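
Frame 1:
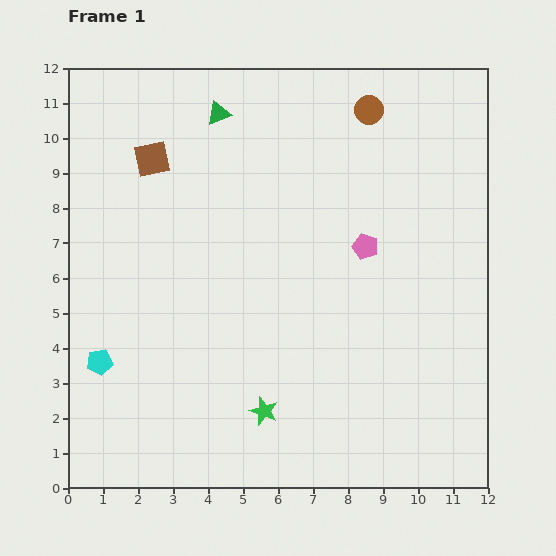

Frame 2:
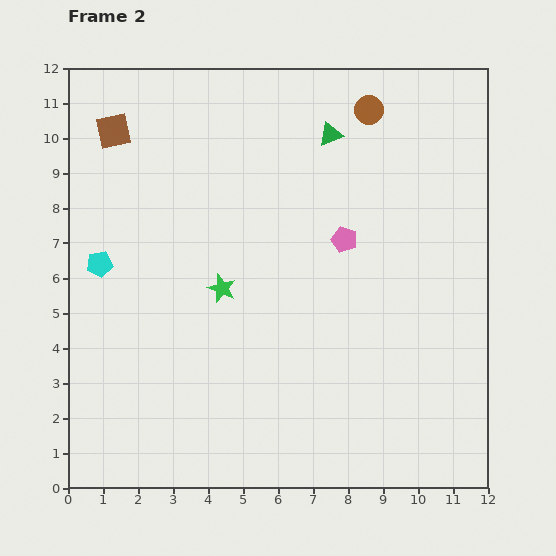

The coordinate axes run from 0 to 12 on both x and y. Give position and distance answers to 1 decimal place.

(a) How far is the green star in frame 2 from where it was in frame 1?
3.7

The green star moved from (5.6, 2.2) to (4.4, 5.7), a distance of √(1.2² + 3.5²) ≈ 3.7.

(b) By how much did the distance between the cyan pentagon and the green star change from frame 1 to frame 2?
-1.3

Distance in frame 1: 4.9. Distance in frame 2: 3.6.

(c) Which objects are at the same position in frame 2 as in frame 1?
the brown circle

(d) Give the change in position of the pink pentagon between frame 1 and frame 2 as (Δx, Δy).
(-0.6, 0.2)

The pink pentagon was at (8.5, 6.9) in frame 1 and (7.9, 7.1) in frame 2.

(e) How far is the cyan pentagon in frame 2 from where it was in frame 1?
2.8

The cyan pentagon moved from (0.9, 3.6) to (0.9, 6.4), a distance of √(0.0² + 2.8²) ≈ 2.8.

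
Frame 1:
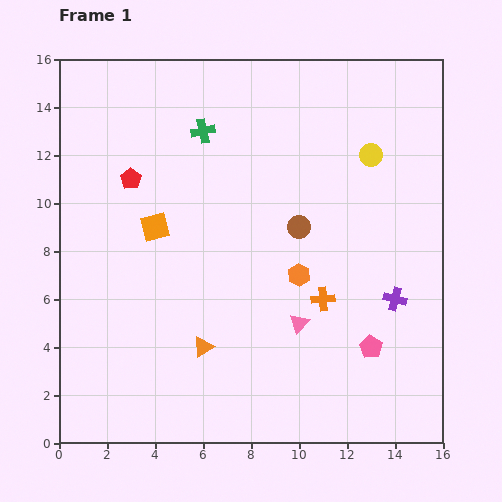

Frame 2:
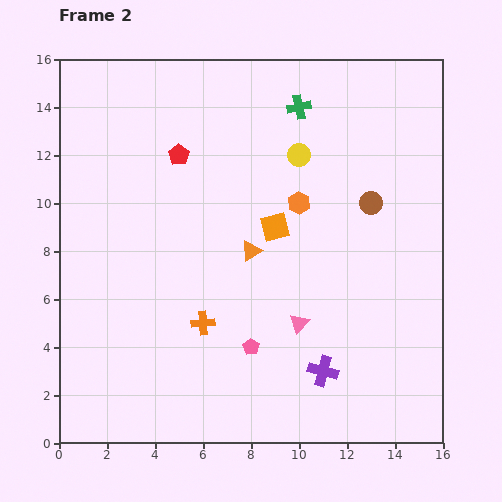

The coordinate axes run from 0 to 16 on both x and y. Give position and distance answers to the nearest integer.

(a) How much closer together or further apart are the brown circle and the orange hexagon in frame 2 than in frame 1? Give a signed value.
+1

Distance in frame 1: 2. Distance in frame 2: 3.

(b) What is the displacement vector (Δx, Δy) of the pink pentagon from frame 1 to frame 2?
(-5, 0)

The pink pentagon was at (13, 4) in frame 1 and (8, 4) in frame 2.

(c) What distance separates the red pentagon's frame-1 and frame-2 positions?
2

The red pentagon moved from (3, 11) to (5, 12), a distance of √(2² + 1²) ≈ 2.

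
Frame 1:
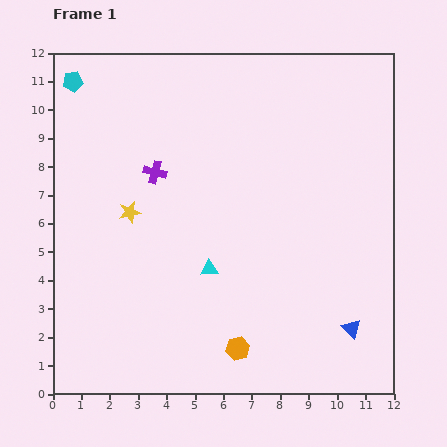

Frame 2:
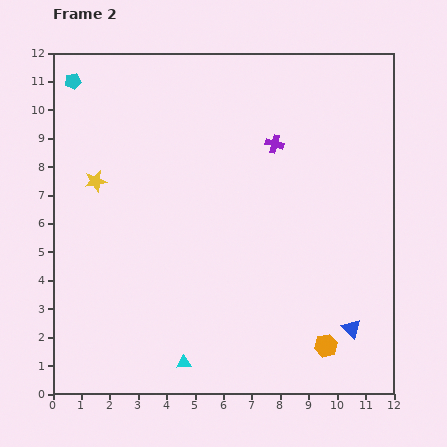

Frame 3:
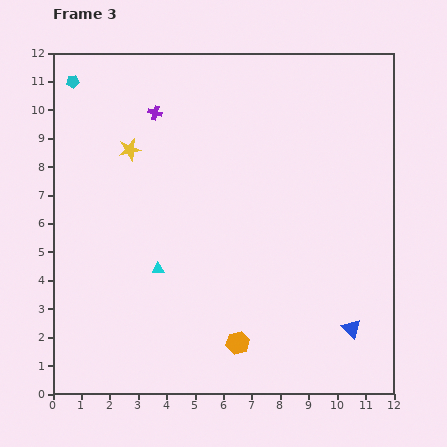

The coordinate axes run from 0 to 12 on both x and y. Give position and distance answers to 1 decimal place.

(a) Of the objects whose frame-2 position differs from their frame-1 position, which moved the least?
the yellow star

(moved 1.6)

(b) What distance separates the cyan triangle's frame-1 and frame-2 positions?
3.4

The cyan triangle moved from (5.5, 4.4) to (4.6, 1.1), a distance of √(0.9² + 3.3²) ≈ 3.4.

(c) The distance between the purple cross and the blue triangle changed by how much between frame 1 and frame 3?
+1.5

Distance in frame 1: 8.8. Distance in frame 3: 10.3.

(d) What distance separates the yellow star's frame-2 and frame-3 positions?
1.6

The yellow star moved from (1.5, 7.5) to (2.7, 8.6), a distance of √(1.2² + 1.1²) ≈ 1.6.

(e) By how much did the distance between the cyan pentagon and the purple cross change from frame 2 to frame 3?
-4.3

Distance in frame 2: 7.4. Distance in frame 3: 3.1.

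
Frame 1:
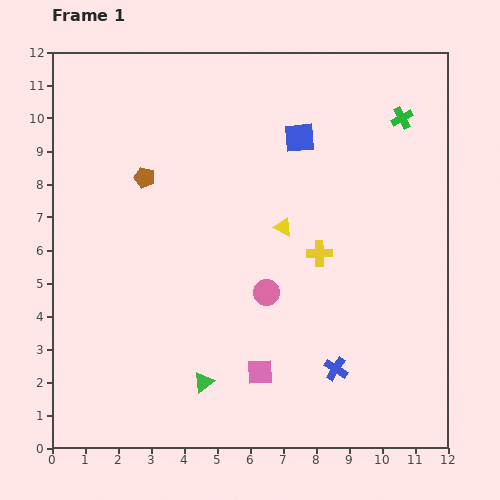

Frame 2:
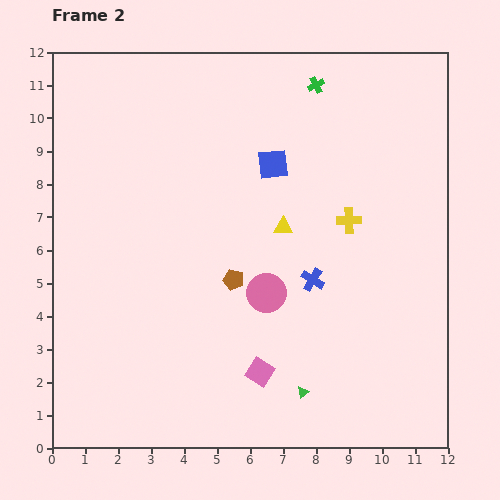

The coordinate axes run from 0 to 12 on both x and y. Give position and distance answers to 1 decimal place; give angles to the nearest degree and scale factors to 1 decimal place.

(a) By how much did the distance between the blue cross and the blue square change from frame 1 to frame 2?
-3.4

Distance in frame 1: 7.1. Distance in frame 2: 3.7.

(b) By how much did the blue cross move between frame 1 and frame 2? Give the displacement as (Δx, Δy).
(-0.7, 2.7)

The blue cross was at (8.6, 2.4) in frame 1 and (7.9, 5.1) in frame 2.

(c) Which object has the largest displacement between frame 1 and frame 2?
the brown pentagon

(moved 4.1; next 3.0)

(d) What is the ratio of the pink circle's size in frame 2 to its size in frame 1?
1.5×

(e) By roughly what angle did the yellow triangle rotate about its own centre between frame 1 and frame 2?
24° counter-clockwise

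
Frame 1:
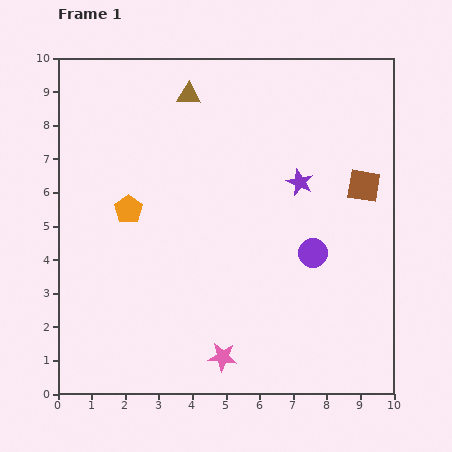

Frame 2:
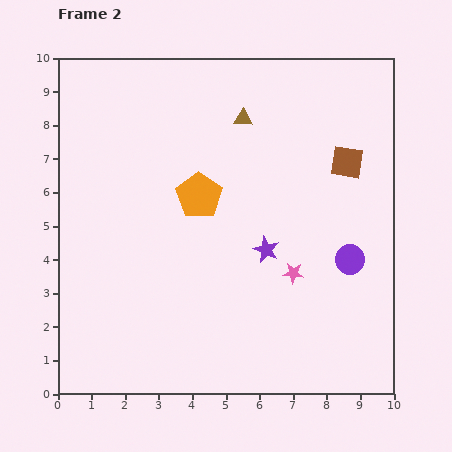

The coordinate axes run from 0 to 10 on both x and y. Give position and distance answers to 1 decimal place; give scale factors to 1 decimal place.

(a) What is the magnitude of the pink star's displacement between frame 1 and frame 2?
3.3

The pink star moved from (4.9, 1.1) to (7.0, 3.6), a distance of √(2.1² + 2.5²) ≈ 3.3.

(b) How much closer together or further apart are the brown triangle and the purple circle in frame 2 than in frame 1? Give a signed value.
-0.7

Distance in frame 1: 6.0. Distance in frame 2: 5.3.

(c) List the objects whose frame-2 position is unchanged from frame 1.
none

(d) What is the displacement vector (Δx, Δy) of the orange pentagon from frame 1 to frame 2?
(2.1, 0.4)

The orange pentagon was at (2.1, 5.5) in frame 1 and (4.2, 5.9) in frame 2.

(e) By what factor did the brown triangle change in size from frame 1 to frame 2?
0.8×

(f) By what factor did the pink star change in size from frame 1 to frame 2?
0.7×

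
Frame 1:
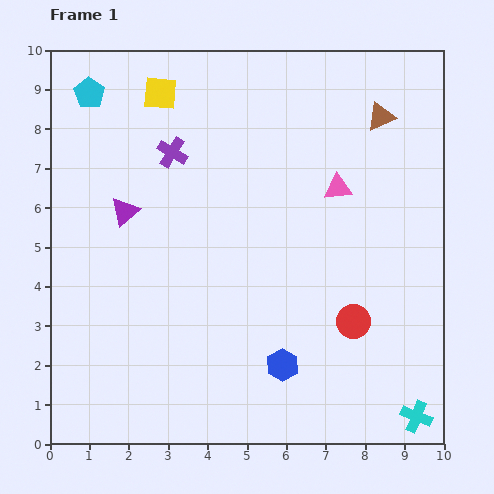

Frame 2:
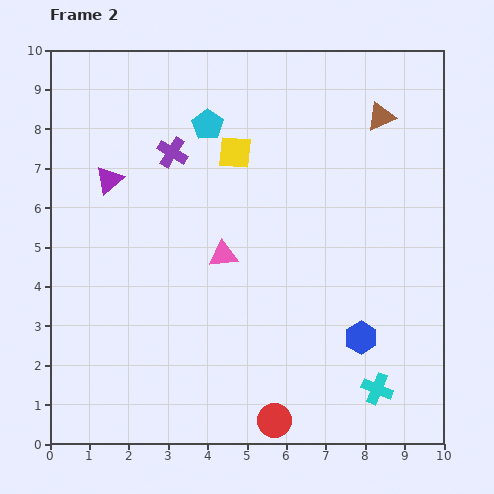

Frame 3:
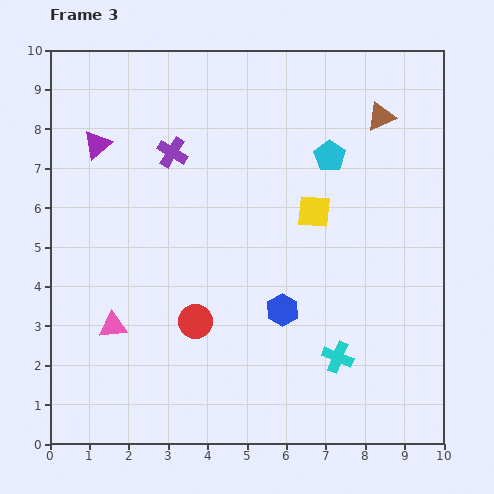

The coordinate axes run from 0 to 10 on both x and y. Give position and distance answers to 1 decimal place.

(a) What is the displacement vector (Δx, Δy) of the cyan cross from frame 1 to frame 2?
(-1.0, 0.7)

The cyan cross was at (9.3, 0.7) in frame 1 and (8.3, 1.4) in frame 2.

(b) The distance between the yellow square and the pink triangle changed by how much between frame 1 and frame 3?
+0.8

Distance in frame 1: 5.1. Distance in frame 3: 5.9.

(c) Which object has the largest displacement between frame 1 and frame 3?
the pink triangle

(moved 6.7; next 6.3)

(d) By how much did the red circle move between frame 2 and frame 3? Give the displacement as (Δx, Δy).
(-2.0, 2.5)

The red circle was at (5.7, 0.6) in frame 2 and (3.7, 3.1) in frame 3.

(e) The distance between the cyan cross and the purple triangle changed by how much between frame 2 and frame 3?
-0.5

Distance in frame 2: 8.6. Distance in frame 3: 8.1.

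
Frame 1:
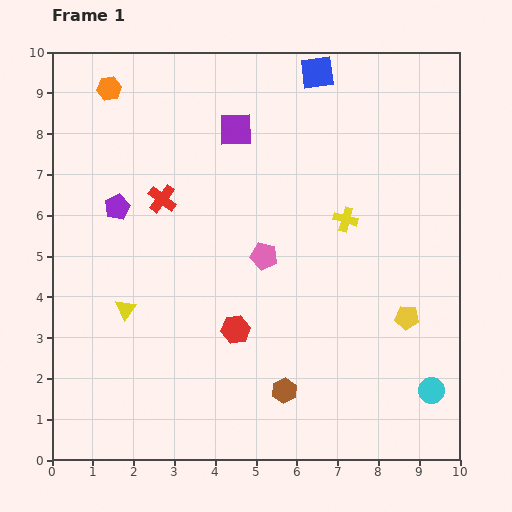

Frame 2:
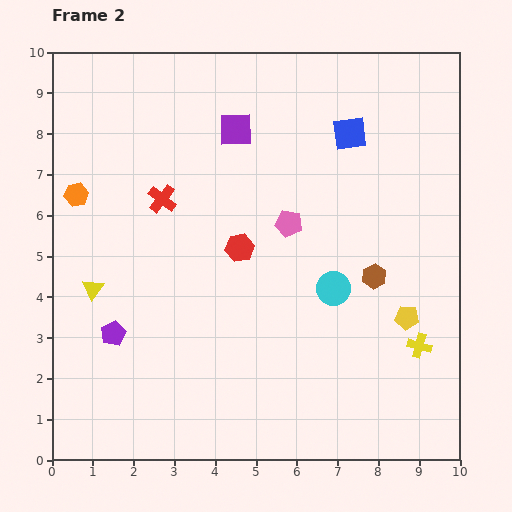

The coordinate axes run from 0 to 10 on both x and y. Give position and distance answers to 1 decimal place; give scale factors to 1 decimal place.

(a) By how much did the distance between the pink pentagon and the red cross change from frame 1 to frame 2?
+0.3

Distance in frame 1: 2.9. Distance in frame 2: 3.2.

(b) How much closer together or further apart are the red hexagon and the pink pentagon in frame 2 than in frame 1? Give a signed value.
-0.6

Distance in frame 1: 1.9. Distance in frame 2: 1.3.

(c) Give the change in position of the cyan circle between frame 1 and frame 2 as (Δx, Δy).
(-2.4, 2.5)

The cyan circle was at (9.3, 1.7) in frame 1 and (6.9, 4.2) in frame 2.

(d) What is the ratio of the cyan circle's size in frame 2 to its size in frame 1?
1.3×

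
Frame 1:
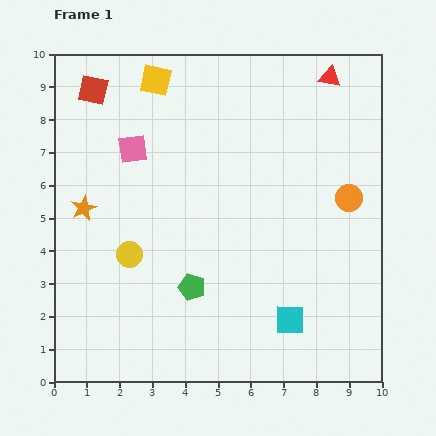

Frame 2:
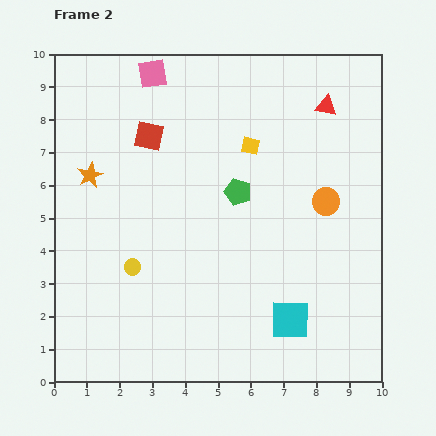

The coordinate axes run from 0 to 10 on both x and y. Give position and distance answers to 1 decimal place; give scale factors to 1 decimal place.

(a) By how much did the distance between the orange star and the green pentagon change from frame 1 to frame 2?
+0.4

Distance in frame 1: 4.1. Distance in frame 2: 4.5.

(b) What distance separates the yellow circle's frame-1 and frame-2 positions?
0.4

The yellow circle moved from (2.3, 3.9) to (2.4, 3.5), a distance of √(0.1² + 0.4²) ≈ 0.4.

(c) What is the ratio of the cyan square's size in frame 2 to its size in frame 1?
1.3×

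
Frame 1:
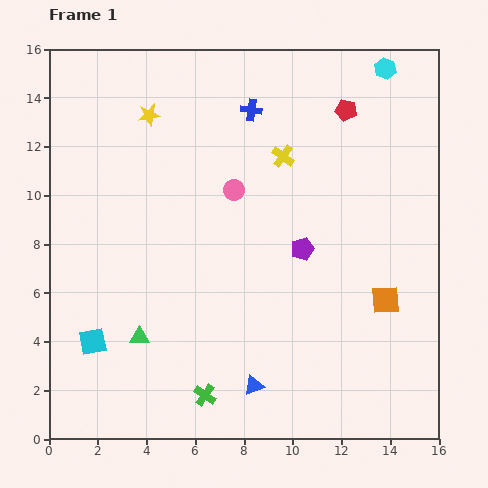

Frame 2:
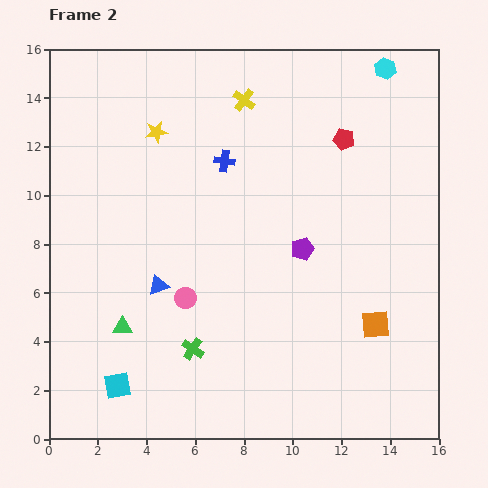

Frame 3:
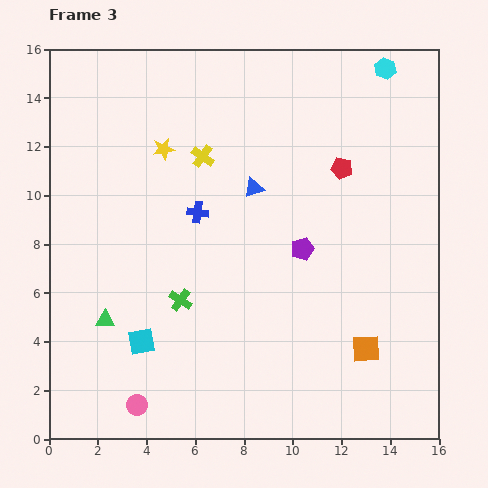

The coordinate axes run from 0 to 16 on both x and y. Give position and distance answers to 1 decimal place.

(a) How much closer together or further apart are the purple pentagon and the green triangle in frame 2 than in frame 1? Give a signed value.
+0.5

Distance in frame 1: 7.6. Distance in frame 2: 8.1.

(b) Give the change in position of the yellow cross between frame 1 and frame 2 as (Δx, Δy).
(-1.6, 2.3)

The yellow cross was at (9.6, 11.6) in frame 1 and (8.0, 13.9) in frame 2.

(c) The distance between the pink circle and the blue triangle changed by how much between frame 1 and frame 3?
+2.1

Distance in frame 1: 8.0. Distance in frame 3: 10.1.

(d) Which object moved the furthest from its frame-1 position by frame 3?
the pink circle

(moved 9.7; next 8.1)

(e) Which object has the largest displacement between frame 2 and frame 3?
the blue triangle

(moved 5.6; next 4.8)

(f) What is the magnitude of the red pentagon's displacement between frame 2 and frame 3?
1.2

The red pentagon moved from (12.1, 12.3) to (12.0, 11.1), a distance of √(0.1² + 1.2²) ≈ 1.2.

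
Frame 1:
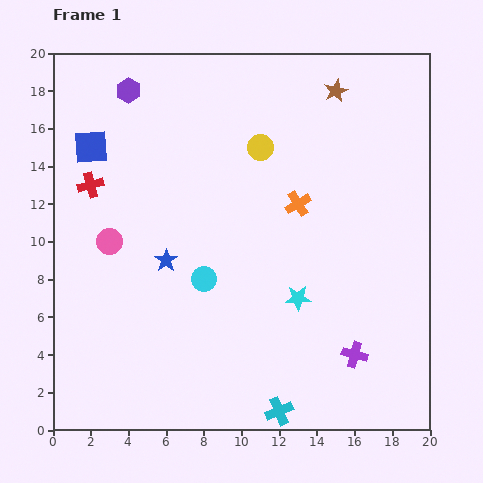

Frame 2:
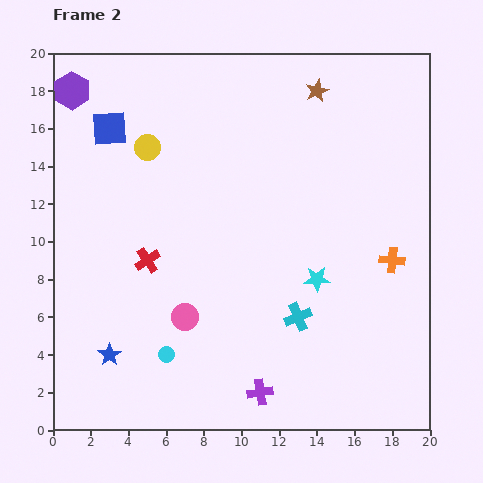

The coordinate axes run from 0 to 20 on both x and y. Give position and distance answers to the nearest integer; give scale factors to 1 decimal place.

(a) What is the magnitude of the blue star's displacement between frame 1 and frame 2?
6

The blue star moved from (6, 9) to (3, 4), a distance of √(3² + 5²) ≈ 6.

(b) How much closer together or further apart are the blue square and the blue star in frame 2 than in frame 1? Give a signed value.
+5

Distance in frame 1: 7. Distance in frame 2: 12.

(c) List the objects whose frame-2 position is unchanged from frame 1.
none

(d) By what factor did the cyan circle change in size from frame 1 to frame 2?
0.7×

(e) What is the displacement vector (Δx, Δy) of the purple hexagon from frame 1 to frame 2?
(-3, 0)

The purple hexagon was at (4, 18) in frame 1 and (1, 18) in frame 2.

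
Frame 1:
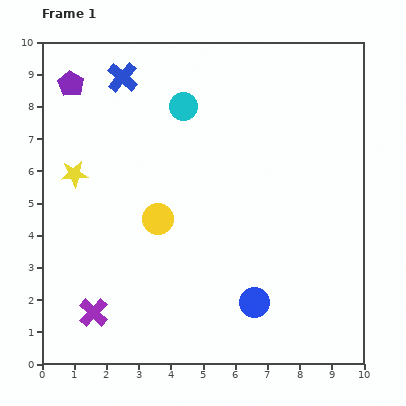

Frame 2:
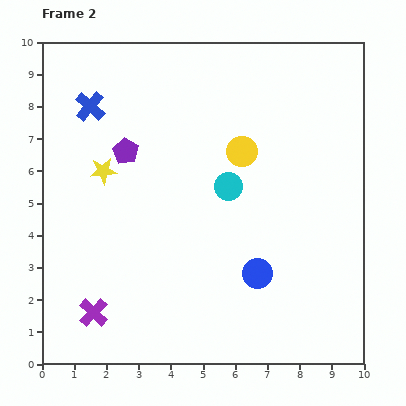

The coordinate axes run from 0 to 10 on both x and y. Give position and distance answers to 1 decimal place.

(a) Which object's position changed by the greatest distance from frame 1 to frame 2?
the yellow circle

(moved 3.3; next 2.9)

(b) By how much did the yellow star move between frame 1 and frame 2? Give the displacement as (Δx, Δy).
(0.9, 0.1)

The yellow star was at (1.0, 5.9) in frame 1 and (1.9, 6.0) in frame 2.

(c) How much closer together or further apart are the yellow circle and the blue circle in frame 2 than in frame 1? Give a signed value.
-0.2

Distance in frame 1: 4.0. Distance in frame 2: 3.8.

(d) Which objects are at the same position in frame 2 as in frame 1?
the purple cross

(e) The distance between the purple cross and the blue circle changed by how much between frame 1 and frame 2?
+0.2

Distance in frame 1: 5.0. Distance in frame 2: 5.2.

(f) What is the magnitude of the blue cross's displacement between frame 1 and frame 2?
1.3

The blue cross moved from (2.5, 8.9) to (1.5, 8.0), a distance of √(1.0² + 0.9²) ≈ 1.3.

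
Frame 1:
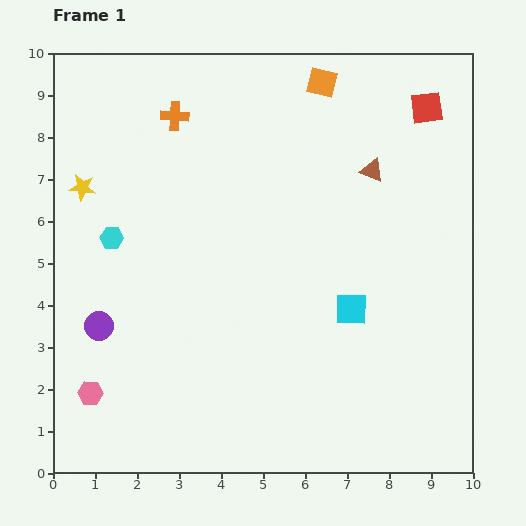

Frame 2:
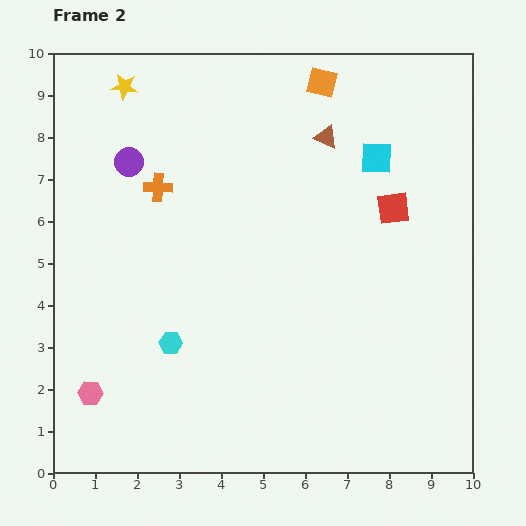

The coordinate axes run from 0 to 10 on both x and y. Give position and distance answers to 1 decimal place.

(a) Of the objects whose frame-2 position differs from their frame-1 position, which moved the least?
the brown triangle

(moved 1.4)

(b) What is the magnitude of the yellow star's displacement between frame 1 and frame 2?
2.6

The yellow star moved from (0.7, 6.8) to (1.7, 9.2), a distance of √(1.0² + 2.4²) ≈ 2.6.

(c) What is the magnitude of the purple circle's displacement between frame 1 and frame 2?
4.0

The purple circle moved from (1.1, 3.5) to (1.8, 7.4), a distance of √(0.7² + 3.9²) ≈ 4.0.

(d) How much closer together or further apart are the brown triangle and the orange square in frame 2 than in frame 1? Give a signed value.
-1.1

Distance in frame 1: 2.4. Distance in frame 2: 1.3.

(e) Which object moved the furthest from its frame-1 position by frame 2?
the purple circle

(moved 4.0; next 3.6)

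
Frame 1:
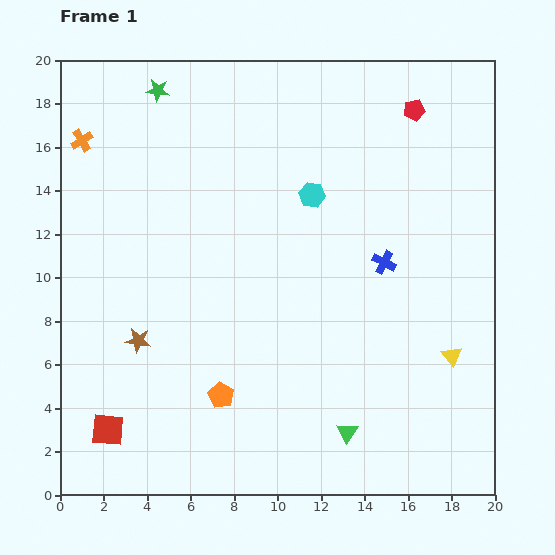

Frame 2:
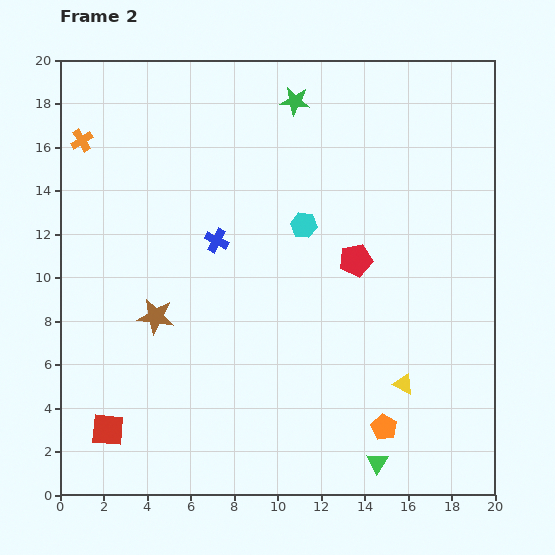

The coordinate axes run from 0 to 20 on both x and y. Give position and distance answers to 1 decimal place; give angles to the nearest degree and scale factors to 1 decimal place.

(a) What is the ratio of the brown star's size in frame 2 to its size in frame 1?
1.4×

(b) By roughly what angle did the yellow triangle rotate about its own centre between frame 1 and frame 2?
26° counter-clockwise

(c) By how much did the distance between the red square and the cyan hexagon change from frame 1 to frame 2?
-1.3

Distance in frame 1: 14.3. Distance in frame 2: 13.0.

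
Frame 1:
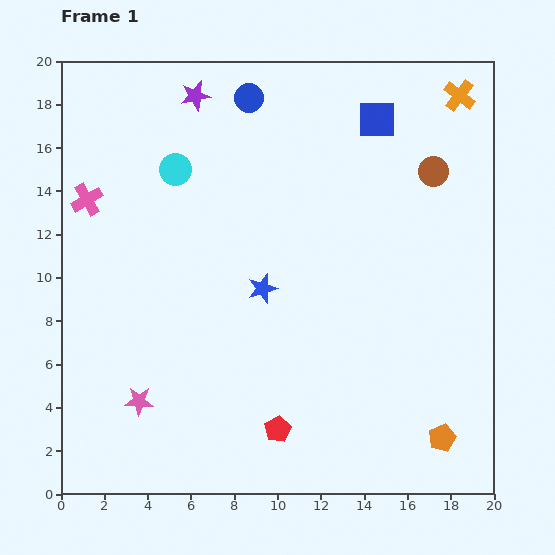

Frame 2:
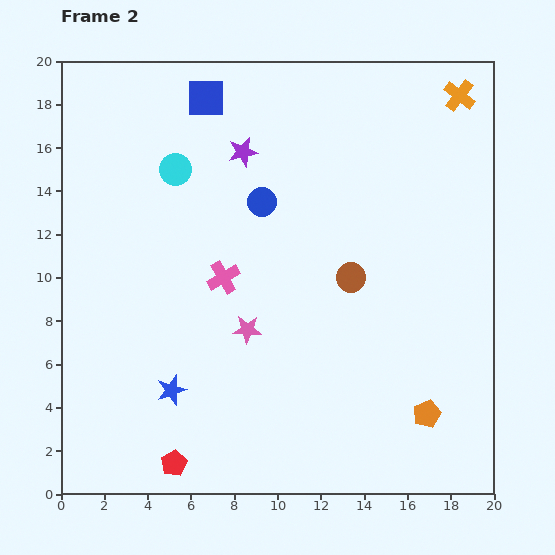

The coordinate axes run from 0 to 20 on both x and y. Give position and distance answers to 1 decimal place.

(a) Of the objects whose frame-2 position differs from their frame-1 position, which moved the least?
the orange pentagon

(moved 1.3)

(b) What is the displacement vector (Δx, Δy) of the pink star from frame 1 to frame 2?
(5.0, 3.3)

The pink star was at (3.6, 4.3) in frame 1 and (8.6, 7.6) in frame 2.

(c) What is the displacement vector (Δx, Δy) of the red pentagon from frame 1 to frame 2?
(-4.8, -1.6)

The red pentagon was at (10.0, 3.0) in frame 1 and (5.2, 1.4) in frame 2.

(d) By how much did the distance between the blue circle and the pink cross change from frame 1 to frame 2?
-5.0

Distance in frame 1: 8.9. Distance in frame 2: 3.9.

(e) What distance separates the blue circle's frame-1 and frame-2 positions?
4.8

The blue circle moved from (8.7, 18.3) to (9.3, 13.5), a distance of √(0.6² + 4.8²) ≈ 4.8.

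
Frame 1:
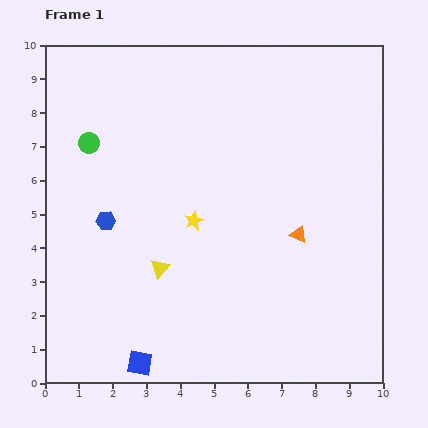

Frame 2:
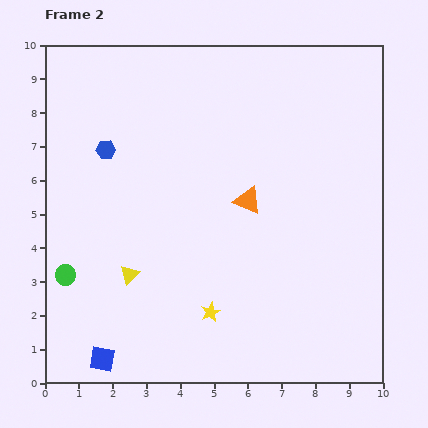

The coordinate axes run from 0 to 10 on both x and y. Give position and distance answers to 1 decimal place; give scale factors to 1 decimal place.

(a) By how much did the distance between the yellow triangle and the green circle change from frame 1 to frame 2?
-2.4

Distance in frame 1: 4.3. Distance in frame 2: 1.9.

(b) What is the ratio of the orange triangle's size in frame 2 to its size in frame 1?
1.6×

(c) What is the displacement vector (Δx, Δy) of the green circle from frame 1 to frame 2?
(-0.7, -3.9)

The green circle was at (1.3, 7.1) in frame 1 and (0.6, 3.2) in frame 2.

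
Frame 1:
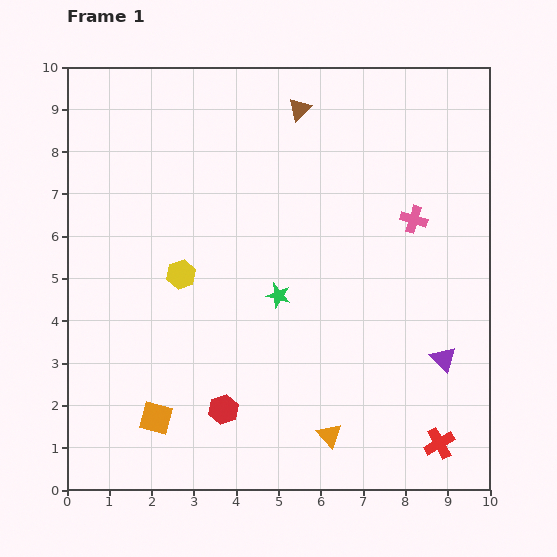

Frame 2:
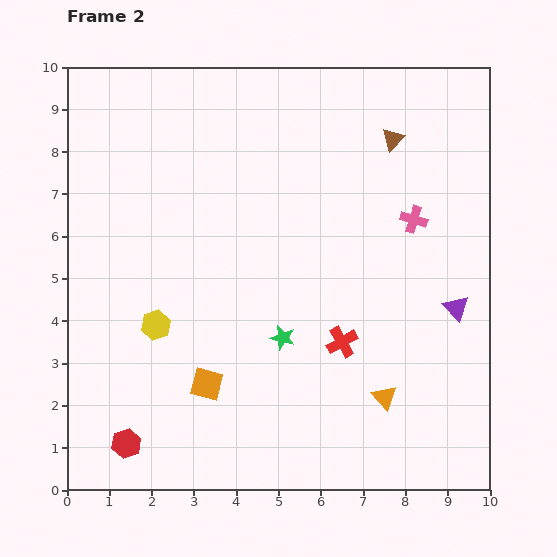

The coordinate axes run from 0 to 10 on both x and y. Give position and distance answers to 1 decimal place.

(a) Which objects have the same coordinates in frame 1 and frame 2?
the pink cross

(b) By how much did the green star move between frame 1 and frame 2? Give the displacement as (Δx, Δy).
(0.1, -1.0)

The green star was at (5.0, 4.6) in frame 1 and (5.1, 3.6) in frame 2.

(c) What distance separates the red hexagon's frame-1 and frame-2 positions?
2.4

The red hexagon moved from (3.7, 1.9) to (1.4, 1.1), a distance of √(2.3² + 0.8²) ≈ 2.4.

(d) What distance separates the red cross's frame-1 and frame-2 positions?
3.3

The red cross moved from (8.8, 1.1) to (6.5, 3.5), a distance of √(2.3² + 2.4²) ≈ 3.3.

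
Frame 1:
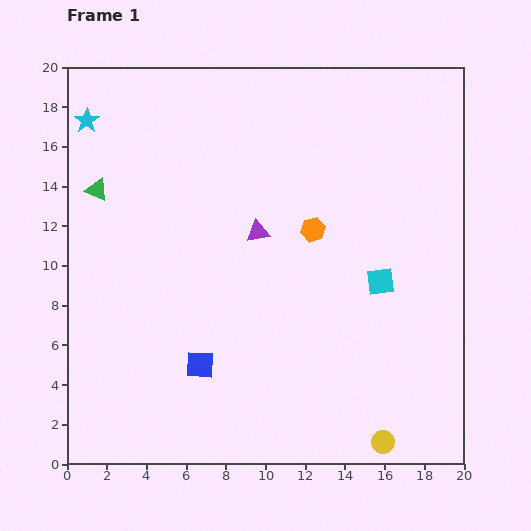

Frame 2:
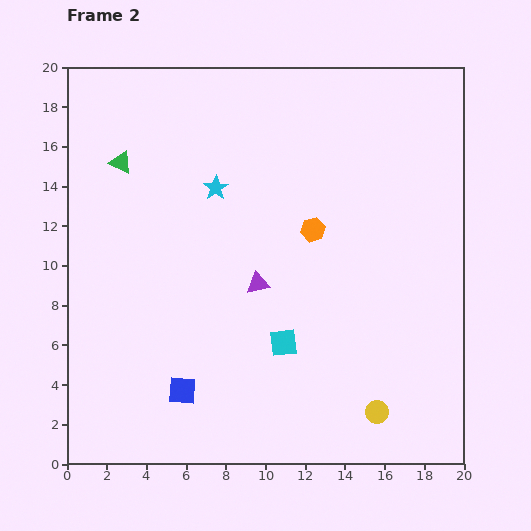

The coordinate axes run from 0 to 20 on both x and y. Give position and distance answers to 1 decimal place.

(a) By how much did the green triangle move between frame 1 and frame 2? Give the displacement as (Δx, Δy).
(1.2, 1.4)

The green triangle was at (1.5, 13.8) in frame 1 and (2.7, 15.2) in frame 2.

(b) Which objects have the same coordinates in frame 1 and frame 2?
the orange hexagon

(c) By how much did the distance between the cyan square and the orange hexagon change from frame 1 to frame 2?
+1.6

Distance in frame 1: 4.3. Distance in frame 2: 5.9.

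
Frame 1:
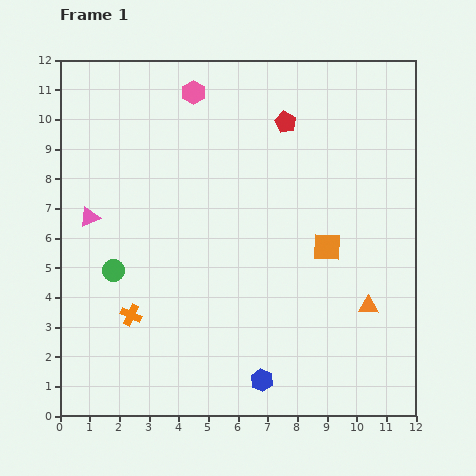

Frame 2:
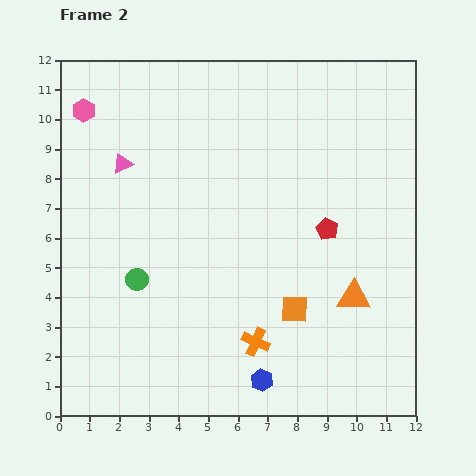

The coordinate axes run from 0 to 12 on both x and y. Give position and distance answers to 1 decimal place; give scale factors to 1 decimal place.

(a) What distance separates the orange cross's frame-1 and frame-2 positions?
4.3

The orange cross moved from (2.4, 3.4) to (6.6, 2.5), a distance of √(4.2² + 0.9²) ≈ 4.3.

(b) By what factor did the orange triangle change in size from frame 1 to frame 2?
1.7×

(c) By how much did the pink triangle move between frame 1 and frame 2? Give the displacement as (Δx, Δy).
(1.1, 1.8)

The pink triangle was at (1.0, 6.7) in frame 1 and (2.1, 8.5) in frame 2.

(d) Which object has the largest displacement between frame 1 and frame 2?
the orange cross

(moved 4.3; next 3.9)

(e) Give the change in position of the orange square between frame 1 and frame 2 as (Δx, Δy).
(-1.1, -2.1)

The orange square was at (9.0, 5.7) in frame 1 and (7.9, 3.6) in frame 2.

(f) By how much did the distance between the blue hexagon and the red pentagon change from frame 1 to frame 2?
-3.1

Distance in frame 1: 8.7. Distance in frame 2: 5.6.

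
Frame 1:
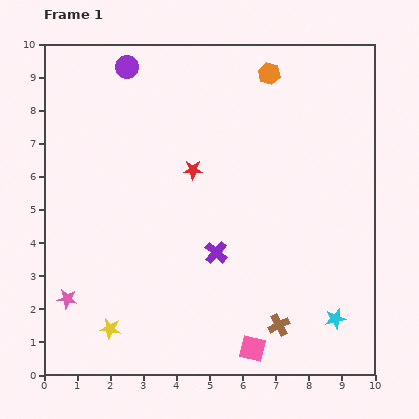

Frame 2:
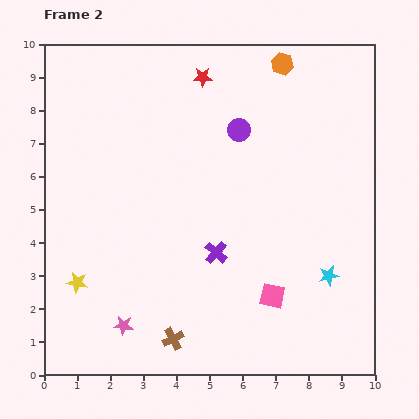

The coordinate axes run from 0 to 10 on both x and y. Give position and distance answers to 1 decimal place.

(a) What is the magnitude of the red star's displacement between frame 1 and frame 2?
2.8

The red star moved from (4.5, 6.2) to (4.8, 9.0), a distance of √(0.3² + 2.8²) ≈ 2.8.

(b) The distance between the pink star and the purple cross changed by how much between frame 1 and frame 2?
-1.1

Distance in frame 1: 4.7. Distance in frame 2: 3.6.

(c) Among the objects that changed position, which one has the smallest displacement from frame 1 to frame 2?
the orange hexagon

(moved 0.5)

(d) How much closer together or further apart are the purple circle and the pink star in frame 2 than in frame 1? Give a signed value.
-0.3

Distance in frame 1: 7.2. Distance in frame 2: 6.9.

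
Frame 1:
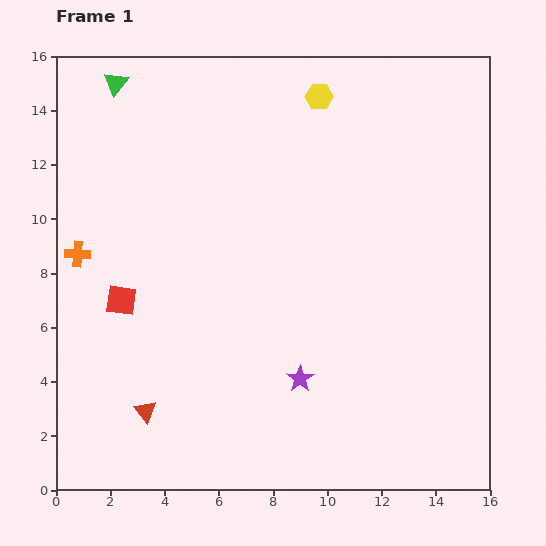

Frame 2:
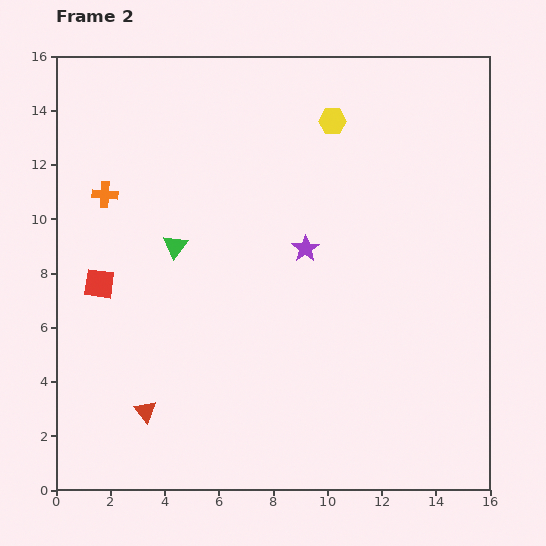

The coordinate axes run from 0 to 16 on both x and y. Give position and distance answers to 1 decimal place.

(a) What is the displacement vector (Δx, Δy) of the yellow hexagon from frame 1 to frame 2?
(0.5, -0.9)

The yellow hexagon was at (9.7, 14.5) in frame 1 and (10.2, 13.6) in frame 2.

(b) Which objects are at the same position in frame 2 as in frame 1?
the red triangle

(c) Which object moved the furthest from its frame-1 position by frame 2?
the green triangle

(moved 6.4; next 4.8)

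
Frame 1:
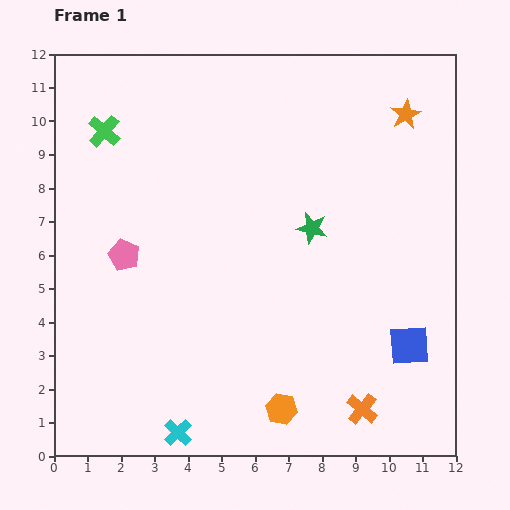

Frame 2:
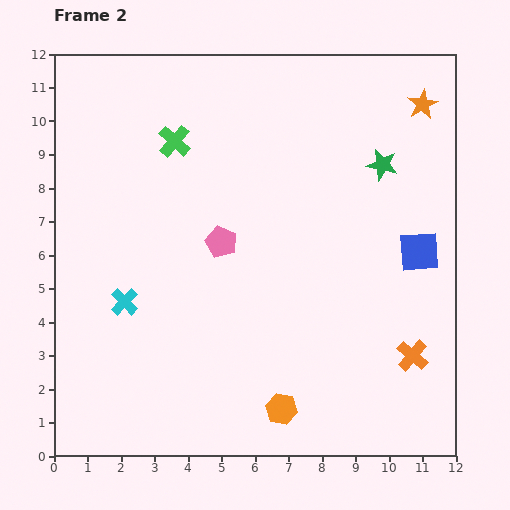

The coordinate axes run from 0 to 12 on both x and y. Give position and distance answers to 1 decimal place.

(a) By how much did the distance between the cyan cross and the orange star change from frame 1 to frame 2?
-1.0

Distance in frame 1: 11.7. Distance in frame 2: 10.7.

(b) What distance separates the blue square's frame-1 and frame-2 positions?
2.8

The blue square moved from (10.6, 3.3) to (10.9, 6.1), a distance of √(0.3² + 2.8²) ≈ 2.8.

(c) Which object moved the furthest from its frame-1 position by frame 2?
the cyan cross

(moved 4.2; next 2.9)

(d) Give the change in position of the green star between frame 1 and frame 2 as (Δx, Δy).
(2.1, 1.9)

The green star was at (7.7, 6.8) in frame 1 and (9.8, 8.7) in frame 2.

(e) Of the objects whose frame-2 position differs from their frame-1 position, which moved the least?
the orange star

(moved 0.6)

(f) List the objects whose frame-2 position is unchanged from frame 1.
the orange hexagon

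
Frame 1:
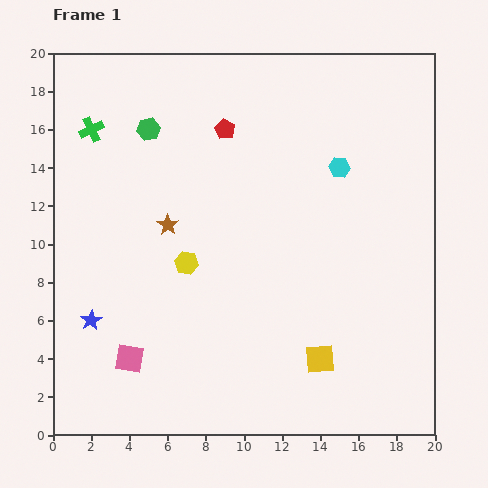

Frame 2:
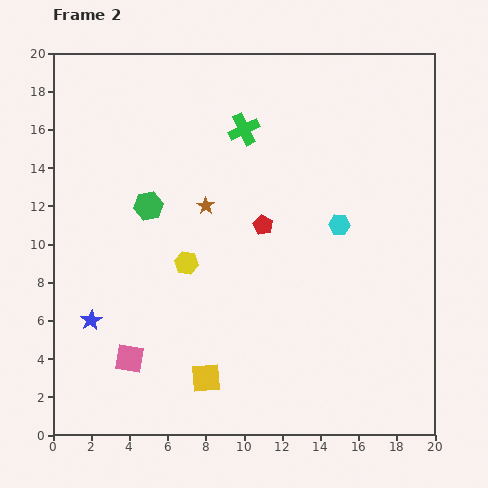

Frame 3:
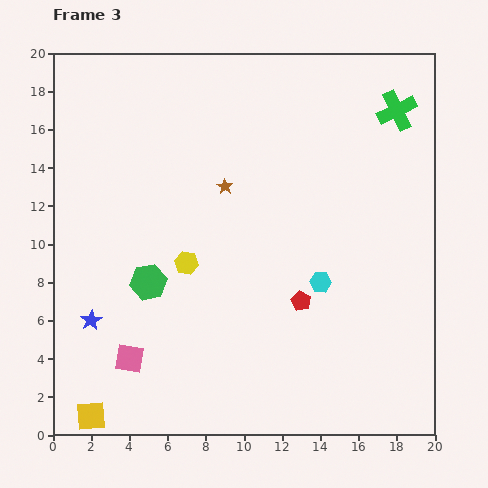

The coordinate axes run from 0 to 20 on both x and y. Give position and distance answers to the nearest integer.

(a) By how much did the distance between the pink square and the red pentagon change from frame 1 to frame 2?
-3

Distance in frame 1: 13. Distance in frame 2: 10.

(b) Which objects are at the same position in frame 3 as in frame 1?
the yellow hexagon, the pink square, the blue star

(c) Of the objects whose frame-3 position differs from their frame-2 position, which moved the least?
the brown star

(moved 1)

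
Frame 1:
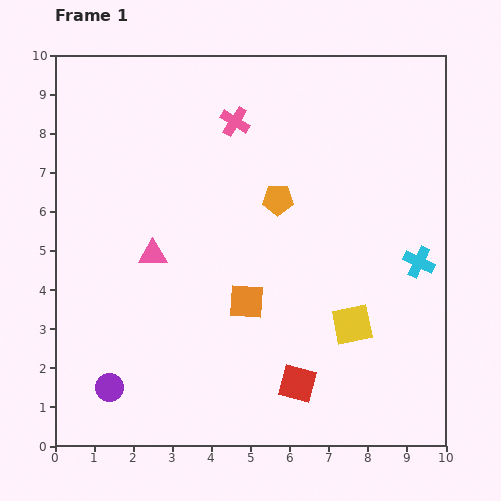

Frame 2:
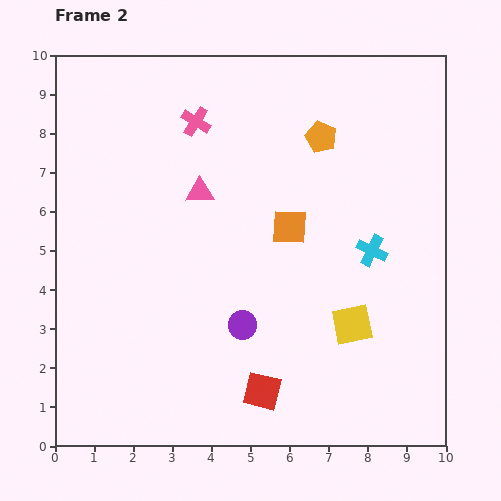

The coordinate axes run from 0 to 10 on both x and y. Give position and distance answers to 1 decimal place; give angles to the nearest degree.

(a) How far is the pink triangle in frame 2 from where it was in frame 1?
2.0

The pink triangle moved from (2.5, 4.9) to (3.7, 6.5), a distance of √(1.2² + 1.6²) ≈ 2.0.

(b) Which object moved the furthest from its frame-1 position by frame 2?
the purple circle

(moved 3.8; next 2.2)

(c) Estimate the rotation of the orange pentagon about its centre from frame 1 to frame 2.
24° clockwise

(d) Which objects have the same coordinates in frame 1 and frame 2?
the yellow square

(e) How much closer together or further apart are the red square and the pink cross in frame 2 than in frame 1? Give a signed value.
+0.2

Distance in frame 1: 6.9. Distance in frame 2: 7.1.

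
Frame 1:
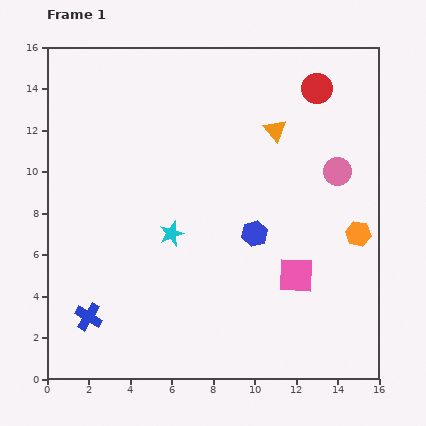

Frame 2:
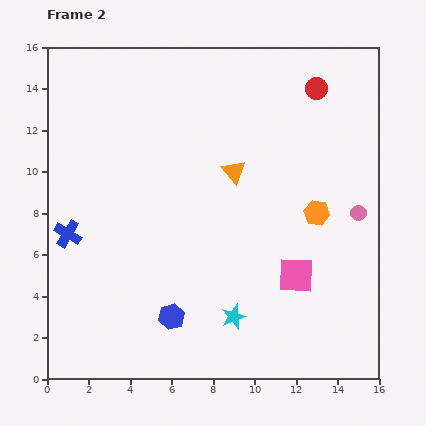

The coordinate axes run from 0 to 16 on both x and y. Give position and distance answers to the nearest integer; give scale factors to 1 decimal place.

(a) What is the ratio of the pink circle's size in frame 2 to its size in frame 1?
0.6×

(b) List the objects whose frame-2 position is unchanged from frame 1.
the pink square, the red circle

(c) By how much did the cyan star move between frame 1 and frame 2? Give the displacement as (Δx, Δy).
(3, -4)

The cyan star was at (6, 7) in frame 1 and (9, 3) in frame 2.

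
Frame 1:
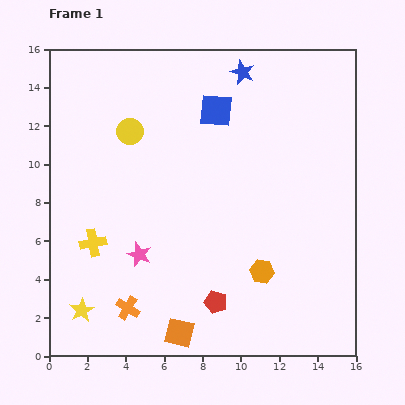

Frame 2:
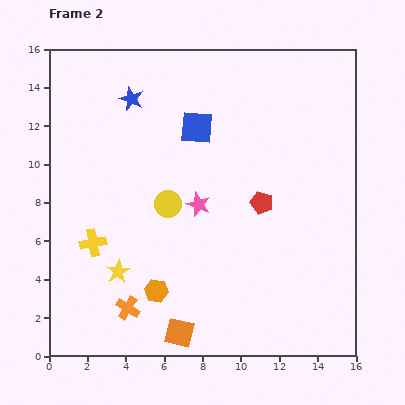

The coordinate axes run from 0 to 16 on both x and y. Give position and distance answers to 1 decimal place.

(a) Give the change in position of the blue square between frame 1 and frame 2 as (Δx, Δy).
(-1.0, -0.9)

The blue square was at (8.7, 12.8) in frame 1 and (7.7, 11.9) in frame 2.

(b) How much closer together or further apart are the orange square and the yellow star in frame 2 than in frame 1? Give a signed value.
-0.7

Distance in frame 1: 5.2. Distance in frame 2: 4.5.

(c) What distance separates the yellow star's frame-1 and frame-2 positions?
2.8

The yellow star moved from (1.7, 2.4) to (3.6, 4.4), a distance of √(1.9² + 2.0²) ≈ 2.8.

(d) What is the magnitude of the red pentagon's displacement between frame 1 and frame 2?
5.7

The red pentagon moved from (8.7, 2.8) to (11.1, 8.0), a distance of √(2.4² + 5.2²) ≈ 5.7.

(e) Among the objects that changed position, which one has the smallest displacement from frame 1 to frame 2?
the blue square

(moved 1.3)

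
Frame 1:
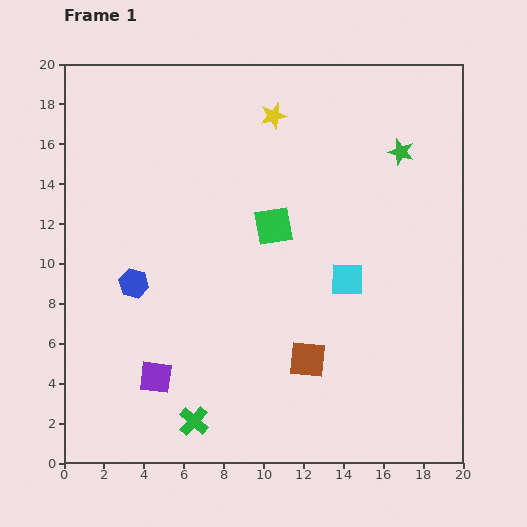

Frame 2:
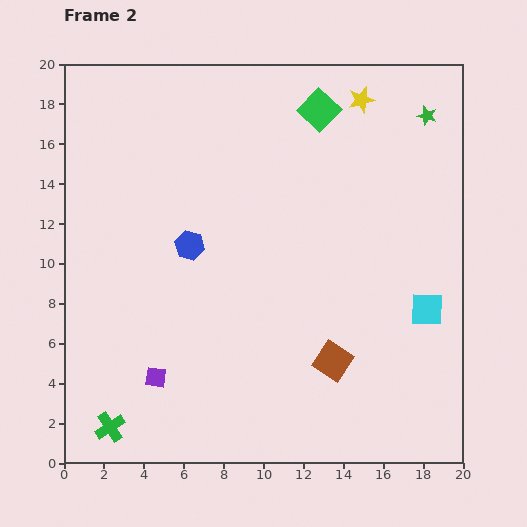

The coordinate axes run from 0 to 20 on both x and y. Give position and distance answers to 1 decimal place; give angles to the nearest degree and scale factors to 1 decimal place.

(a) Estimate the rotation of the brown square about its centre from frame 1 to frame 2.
28° clockwise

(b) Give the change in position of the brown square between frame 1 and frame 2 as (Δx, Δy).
(1.3, -0.1)

The brown square was at (12.2, 5.2) in frame 1 and (13.5, 5.1) in frame 2.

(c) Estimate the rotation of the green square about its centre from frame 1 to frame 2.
37° counter-clockwise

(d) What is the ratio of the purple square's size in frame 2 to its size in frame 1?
0.6×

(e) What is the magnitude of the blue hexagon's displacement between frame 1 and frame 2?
3.4

The blue hexagon moved from (3.5, 9.0) to (6.3, 10.9), a distance of √(2.8² + 1.9²) ≈ 3.4.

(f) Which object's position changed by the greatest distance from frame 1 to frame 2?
the green square

(moved 6.2; next 4.5)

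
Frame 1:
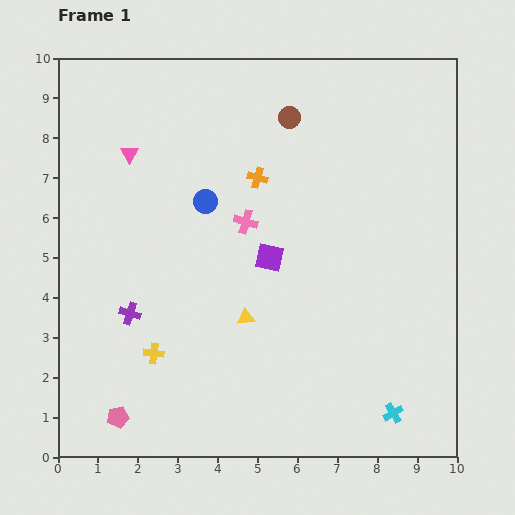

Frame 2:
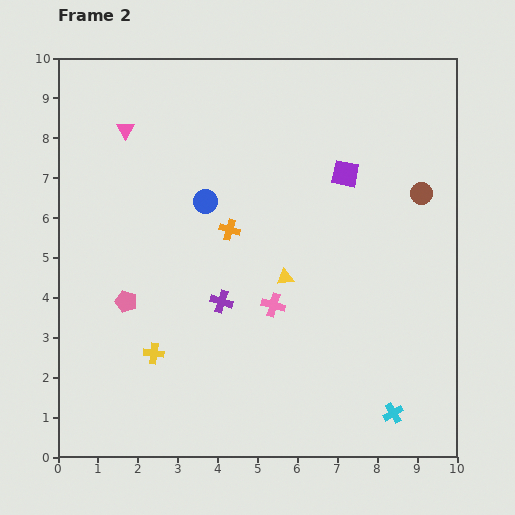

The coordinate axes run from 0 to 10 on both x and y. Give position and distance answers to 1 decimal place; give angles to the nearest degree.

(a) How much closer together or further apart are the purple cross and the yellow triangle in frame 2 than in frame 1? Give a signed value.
-1.2

Distance in frame 1: 2.9. Distance in frame 2: 1.7.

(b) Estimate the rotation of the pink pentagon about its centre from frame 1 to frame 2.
29° clockwise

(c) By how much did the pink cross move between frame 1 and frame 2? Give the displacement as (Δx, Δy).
(0.7, -2.1)

The pink cross was at (4.7, 5.9) in frame 1 and (5.4, 3.8) in frame 2.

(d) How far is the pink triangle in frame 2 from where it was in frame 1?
0.6

The pink triangle moved from (1.8, 7.6) to (1.7, 8.2), a distance of √(0.1² + 0.6²) ≈ 0.6.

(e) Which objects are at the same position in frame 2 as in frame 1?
the blue circle, the yellow cross, the cyan cross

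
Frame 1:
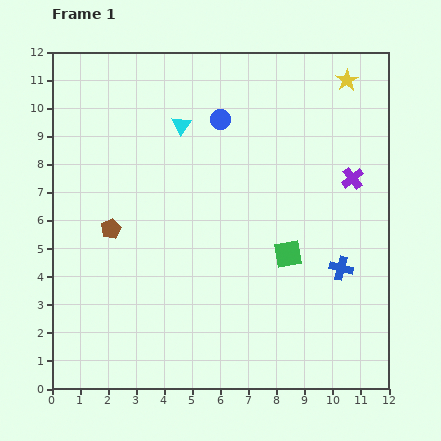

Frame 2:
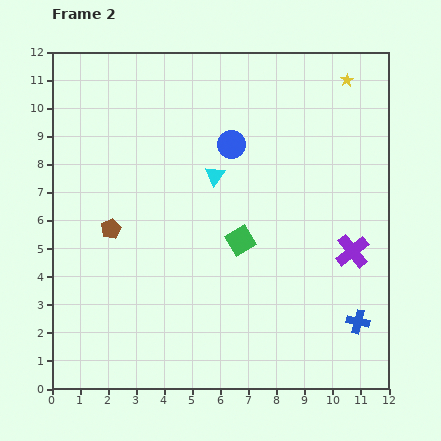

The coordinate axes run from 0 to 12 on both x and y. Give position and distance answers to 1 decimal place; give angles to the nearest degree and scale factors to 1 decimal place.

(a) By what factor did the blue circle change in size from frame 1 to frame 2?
1.4×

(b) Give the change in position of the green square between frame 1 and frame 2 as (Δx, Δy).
(-1.7, 0.5)

The green square was at (8.4, 4.8) in frame 1 and (6.7, 5.3) in frame 2.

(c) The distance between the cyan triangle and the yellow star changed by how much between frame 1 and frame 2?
-0.3

Distance in frame 1: 6.1. Distance in frame 2: 5.8.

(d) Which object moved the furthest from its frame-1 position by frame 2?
the purple cross

(moved 2.6; next 2.2)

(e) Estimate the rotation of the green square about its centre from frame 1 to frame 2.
20° counter-clockwise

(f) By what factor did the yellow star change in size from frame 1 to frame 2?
0.6×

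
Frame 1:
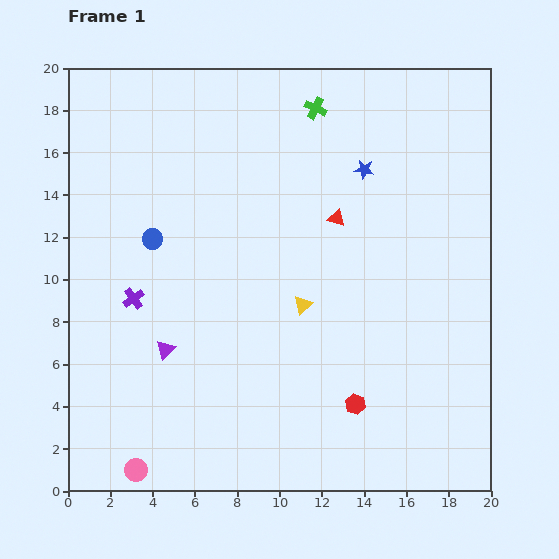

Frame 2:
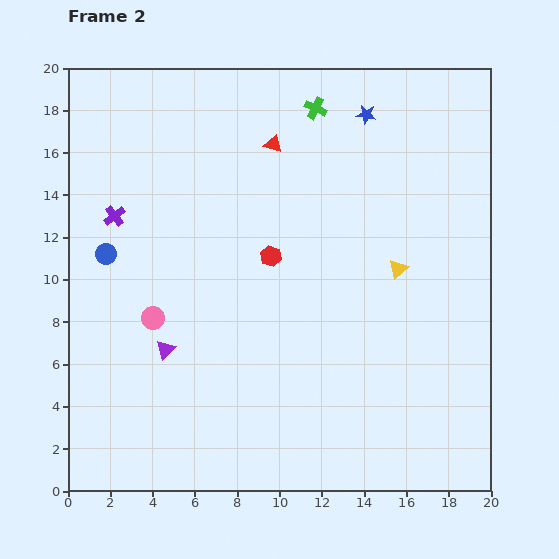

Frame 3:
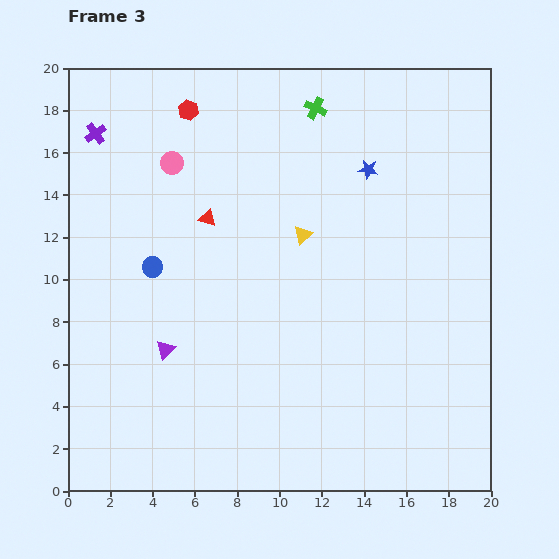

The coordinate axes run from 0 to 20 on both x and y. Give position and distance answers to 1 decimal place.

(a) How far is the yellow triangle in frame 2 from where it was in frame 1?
4.8

The yellow triangle moved from (11.1, 8.8) to (15.6, 10.5), a distance of √(4.5² + 1.7²) ≈ 4.8.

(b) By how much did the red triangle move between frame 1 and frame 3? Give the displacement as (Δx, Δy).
(-6.1, 0.0)

The red triangle was at (12.7, 12.9) in frame 1 and (6.6, 12.9) in frame 3.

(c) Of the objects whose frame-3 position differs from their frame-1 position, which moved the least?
the blue star

(moved 0.2)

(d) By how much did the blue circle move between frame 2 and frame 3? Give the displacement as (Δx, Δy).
(2.2, -0.6)

The blue circle was at (1.8, 11.2) in frame 2 and (4.0, 10.6) in frame 3.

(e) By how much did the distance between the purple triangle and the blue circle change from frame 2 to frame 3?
-1.4

Distance in frame 2: 5.3. Distance in frame 3: 3.9.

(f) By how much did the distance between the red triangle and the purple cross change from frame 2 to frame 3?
-1.6

Distance in frame 2: 8.2. Distance in frame 3: 6.6.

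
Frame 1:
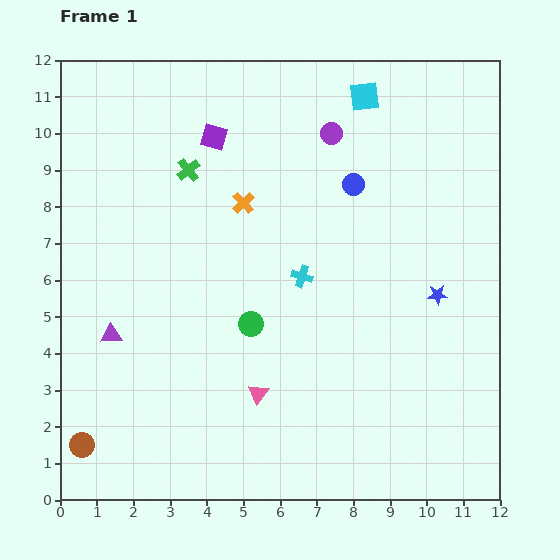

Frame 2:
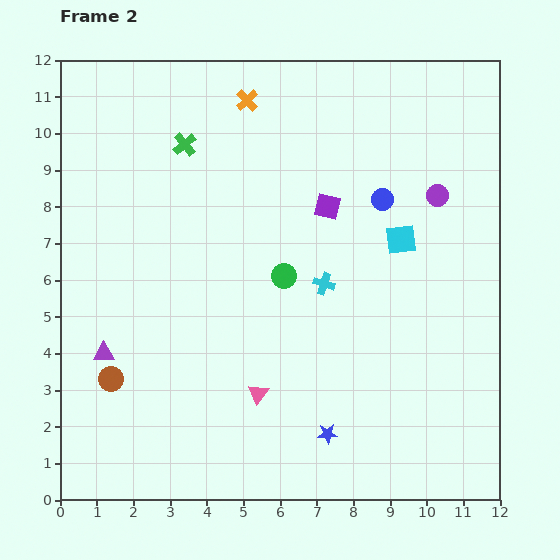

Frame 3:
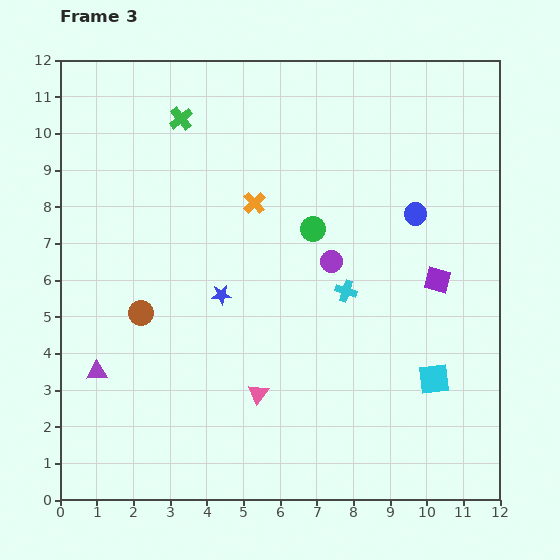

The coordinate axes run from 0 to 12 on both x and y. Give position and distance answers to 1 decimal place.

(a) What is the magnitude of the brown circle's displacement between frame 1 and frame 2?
2.0

The brown circle moved from (0.6, 1.5) to (1.4, 3.3), a distance of √(0.8² + 1.8²) ≈ 2.0.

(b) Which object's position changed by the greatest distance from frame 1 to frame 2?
the blue star

(moved 4.8; next 4.0)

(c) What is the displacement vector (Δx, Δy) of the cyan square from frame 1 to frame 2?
(1.0, -3.9)

The cyan square was at (8.3, 11.0) in frame 1 and (9.3, 7.1) in frame 2.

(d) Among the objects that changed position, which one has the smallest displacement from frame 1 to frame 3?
the orange cross

(moved 0.3)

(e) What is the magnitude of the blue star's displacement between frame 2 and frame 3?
4.8

The blue star moved from (7.3, 1.8) to (4.4, 5.6), a distance of √(2.9² + 3.8²) ≈ 4.8.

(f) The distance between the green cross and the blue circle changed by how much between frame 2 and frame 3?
+1.3

Distance in frame 2: 5.6. Distance in frame 3: 6.9.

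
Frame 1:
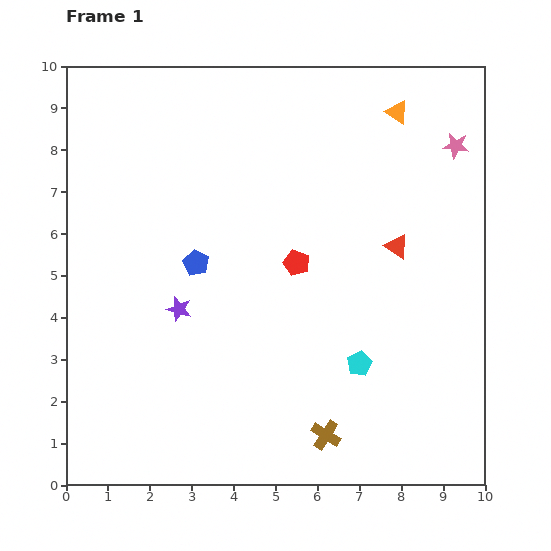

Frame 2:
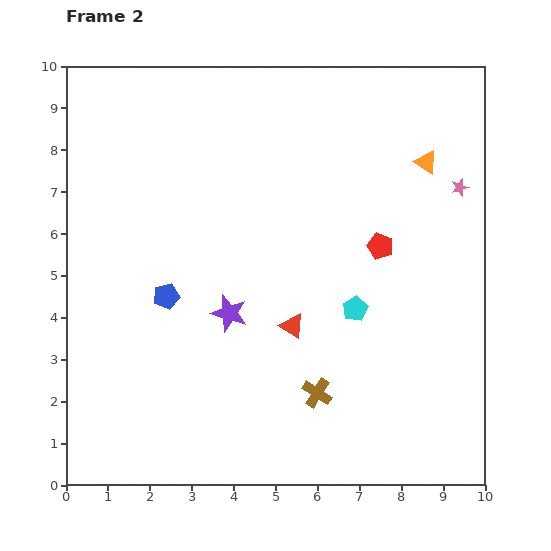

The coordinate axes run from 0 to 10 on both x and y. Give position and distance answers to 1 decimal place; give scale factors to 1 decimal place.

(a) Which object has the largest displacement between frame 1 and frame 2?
the red triangle

(moved 3.1; next 2.0)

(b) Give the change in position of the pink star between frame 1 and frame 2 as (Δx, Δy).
(0.1, -1.0)

The pink star was at (9.3, 8.1) in frame 1 and (9.4, 7.1) in frame 2.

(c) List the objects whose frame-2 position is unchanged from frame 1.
none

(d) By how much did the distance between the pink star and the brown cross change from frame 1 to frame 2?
-1.6

Distance in frame 1: 7.6. Distance in frame 2: 6.0.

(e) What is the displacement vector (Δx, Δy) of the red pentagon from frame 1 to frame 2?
(2.0, 0.4)

The red pentagon was at (5.5, 5.3) in frame 1 and (7.5, 5.7) in frame 2.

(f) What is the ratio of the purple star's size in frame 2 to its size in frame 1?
1.5×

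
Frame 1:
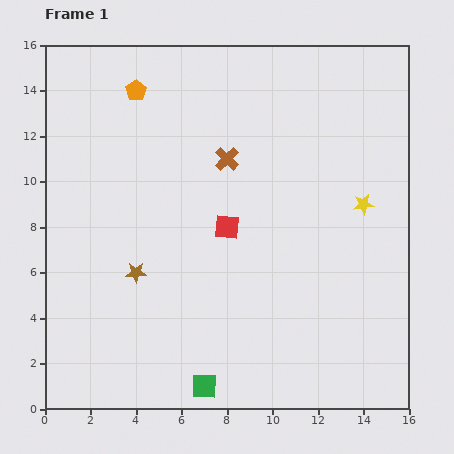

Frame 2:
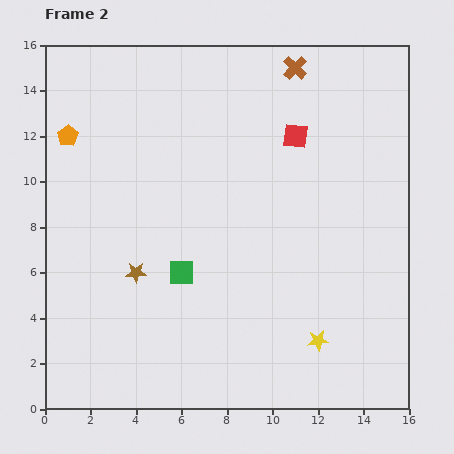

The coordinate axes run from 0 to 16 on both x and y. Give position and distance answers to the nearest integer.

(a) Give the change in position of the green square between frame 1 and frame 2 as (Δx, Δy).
(-1, 5)

The green square was at (7, 1) in frame 1 and (6, 6) in frame 2.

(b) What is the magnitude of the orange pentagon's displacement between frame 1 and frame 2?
4

The orange pentagon moved from (4, 14) to (1, 12), a distance of √(3² + 2²) ≈ 4.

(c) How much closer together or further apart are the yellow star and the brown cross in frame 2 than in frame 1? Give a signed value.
+6

Distance in frame 1: 6. Distance in frame 2: 12.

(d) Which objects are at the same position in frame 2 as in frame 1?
the brown star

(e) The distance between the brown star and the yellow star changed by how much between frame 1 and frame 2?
-1

Distance in frame 1: 10. Distance in frame 2: 9.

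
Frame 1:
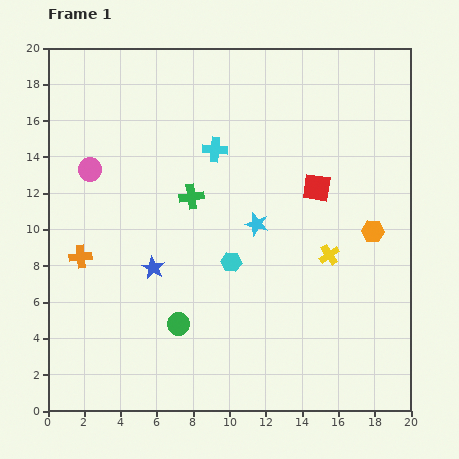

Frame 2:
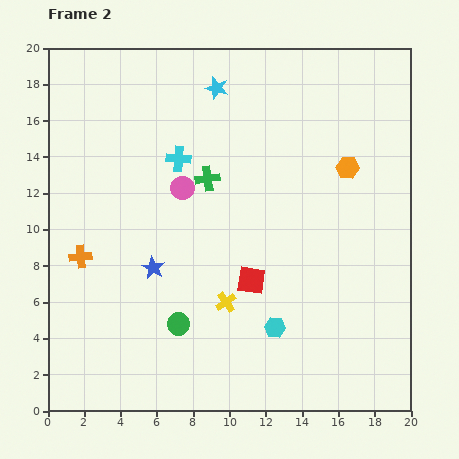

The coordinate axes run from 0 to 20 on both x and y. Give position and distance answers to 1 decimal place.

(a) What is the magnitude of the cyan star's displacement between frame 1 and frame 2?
7.8

The cyan star moved from (11.5, 10.3) to (9.3, 17.8), a distance of √(2.2² + 7.5²) ≈ 7.8.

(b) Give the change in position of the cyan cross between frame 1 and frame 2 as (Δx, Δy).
(-2.0, -0.5)

The cyan cross was at (9.2, 14.4) in frame 1 and (7.2, 13.9) in frame 2.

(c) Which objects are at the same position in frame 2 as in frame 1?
the orange cross, the green circle, the blue star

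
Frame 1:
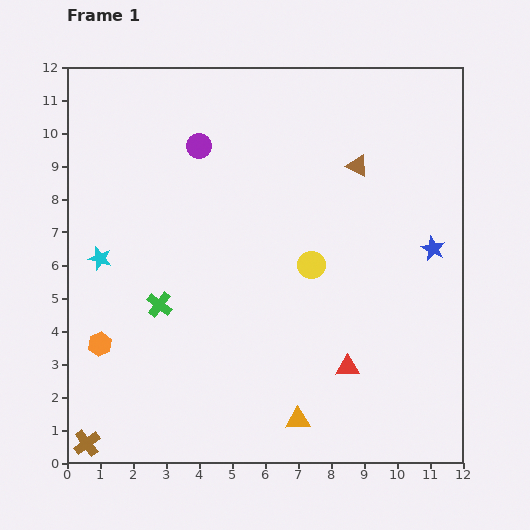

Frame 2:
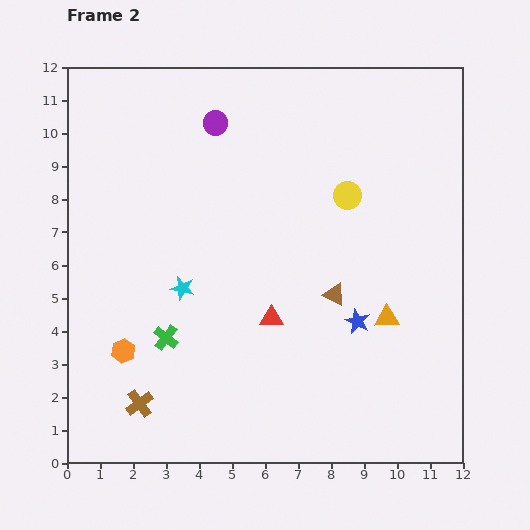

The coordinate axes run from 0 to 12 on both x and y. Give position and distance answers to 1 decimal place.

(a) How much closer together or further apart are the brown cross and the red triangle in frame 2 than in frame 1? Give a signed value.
-3.4

Distance in frame 1: 8.2. Distance in frame 2: 4.8.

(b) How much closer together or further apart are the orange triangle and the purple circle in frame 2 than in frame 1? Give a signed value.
-0.9

Distance in frame 1: 8.8. Distance in frame 2: 7.9.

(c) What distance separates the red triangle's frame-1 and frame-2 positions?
2.7

The red triangle moved from (8.5, 2.9) to (6.2, 4.4), a distance of √(2.3² + 1.5²) ≈ 2.7.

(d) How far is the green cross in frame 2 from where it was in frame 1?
1.0

The green cross moved from (2.8, 4.8) to (3.0, 3.8), a distance of √(0.2² + 1.0²) ≈ 1.0.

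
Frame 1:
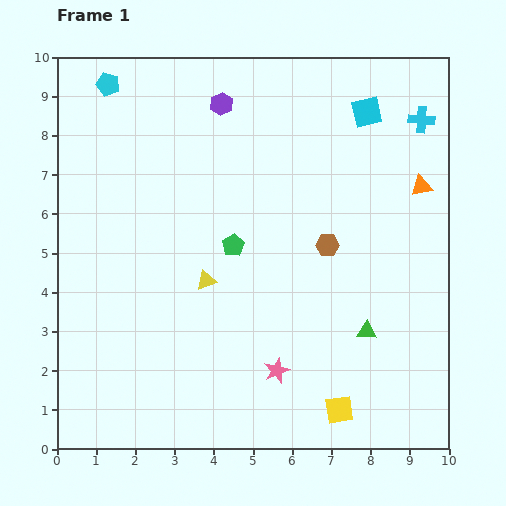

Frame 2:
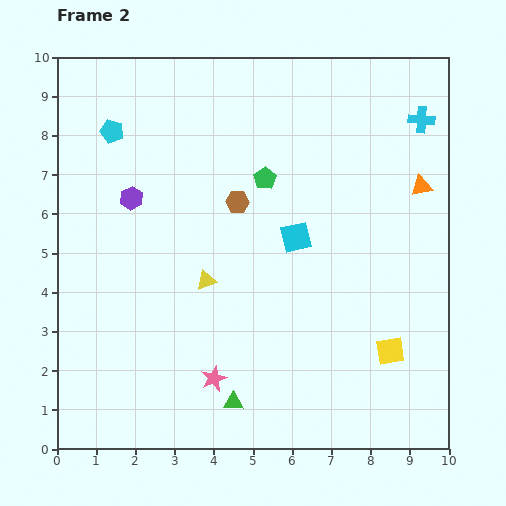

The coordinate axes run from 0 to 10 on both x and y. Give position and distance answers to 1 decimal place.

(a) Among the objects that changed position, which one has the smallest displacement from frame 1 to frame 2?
the cyan pentagon

(moved 1.2)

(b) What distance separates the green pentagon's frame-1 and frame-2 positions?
1.9

The green pentagon moved from (4.5, 5.2) to (5.3, 6.9), a distance of √(0.8² + 1.7²) ≈ 1.9.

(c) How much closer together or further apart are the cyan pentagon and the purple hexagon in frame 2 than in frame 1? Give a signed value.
-1.1

Distance in frame 1: 2.9. Distance in frame 2: 1.8.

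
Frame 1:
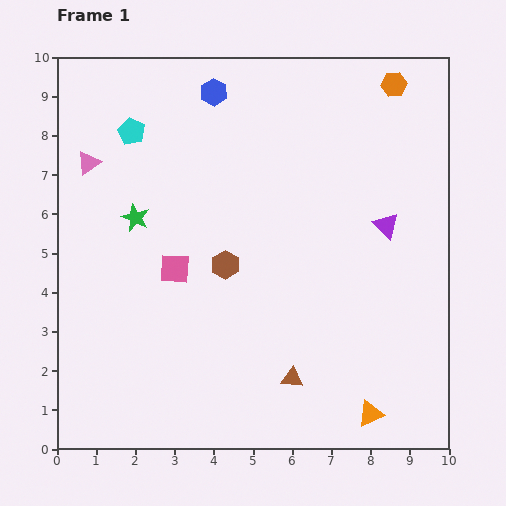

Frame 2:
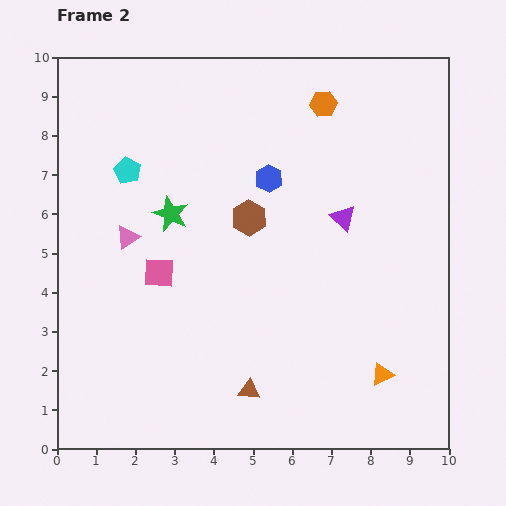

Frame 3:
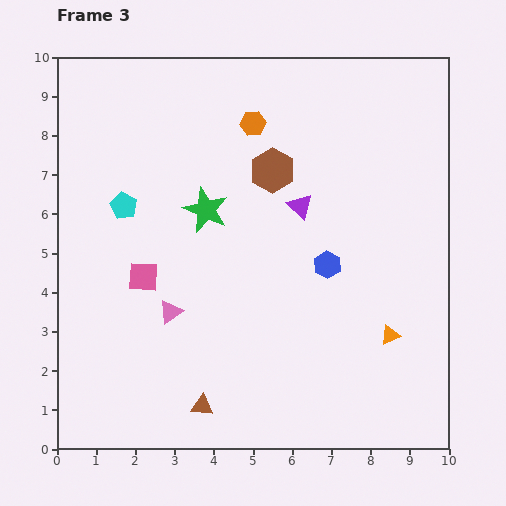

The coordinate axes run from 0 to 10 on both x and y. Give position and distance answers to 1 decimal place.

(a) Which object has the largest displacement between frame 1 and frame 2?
the blue hexagon

(moved 2.6; next 2.1)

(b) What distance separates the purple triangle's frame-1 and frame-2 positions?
1.1

The purple triangle moved from (8.4, 5.7) to (7.3, 5.9), a distance of √(1.1² + 0.2²) ≈ 1.1.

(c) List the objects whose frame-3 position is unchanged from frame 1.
none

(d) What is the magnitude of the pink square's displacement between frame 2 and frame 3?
0.4

The pink square moved from (2.6, 4.5) to (2.2, 4.4), a distance of √(0.4² + 0.1²) ≈ 0.4.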